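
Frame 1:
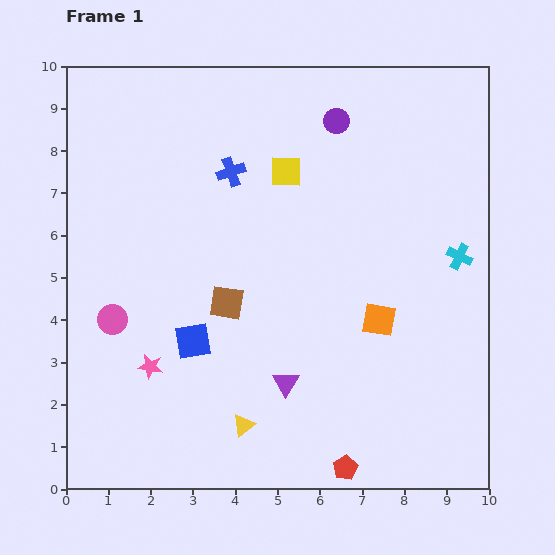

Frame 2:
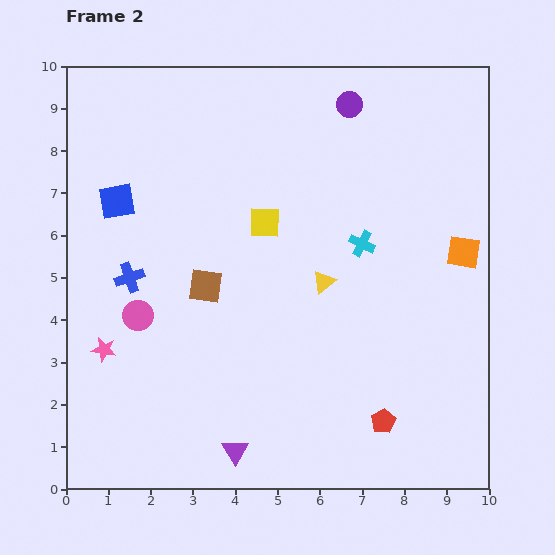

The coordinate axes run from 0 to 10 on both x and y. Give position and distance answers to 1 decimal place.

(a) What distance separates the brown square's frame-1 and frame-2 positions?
0.6

The brown square moved from (3.8, 4.4) to (3.3, 4.8), a distance of √(0.5² + 0.4²) ≈ 0.6.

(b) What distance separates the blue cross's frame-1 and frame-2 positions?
3.5

The blue cross moved from (3.9, 7.5) to (1.5, 5.0), a distance of √(2.4² + 2.5²) ≈ 3.5.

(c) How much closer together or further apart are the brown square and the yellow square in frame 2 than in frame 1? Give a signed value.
-1.3

Distance in frame 1: 3.4. Distance in frame 2: 2.1.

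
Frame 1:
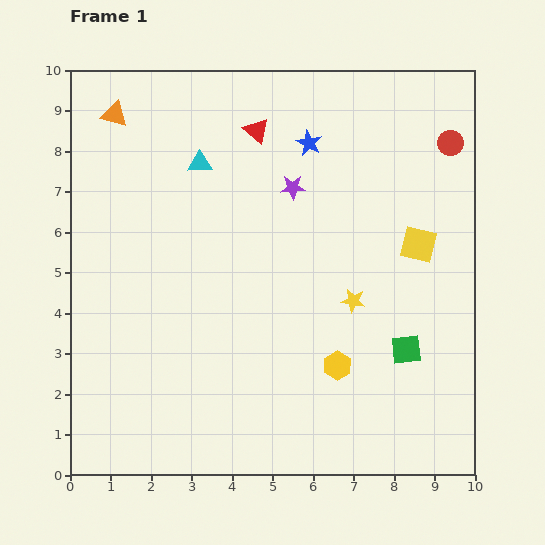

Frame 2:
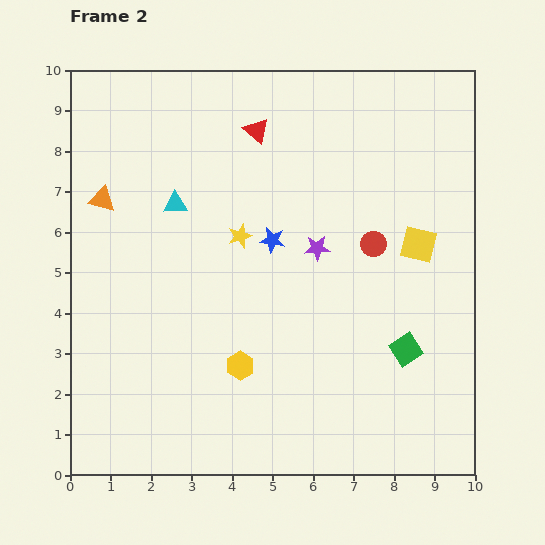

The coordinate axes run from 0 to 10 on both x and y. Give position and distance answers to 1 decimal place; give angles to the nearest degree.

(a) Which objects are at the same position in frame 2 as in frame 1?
the yellow square, the green square, the red triangle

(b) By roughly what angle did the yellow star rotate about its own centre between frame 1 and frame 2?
28° counter-clockwise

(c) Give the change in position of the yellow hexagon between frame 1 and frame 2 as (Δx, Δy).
(-2.4, 0.0)

The yellow hexagon was at (6.6, 2.7) in frame 1 and (4.2, 2.7) in frame 2.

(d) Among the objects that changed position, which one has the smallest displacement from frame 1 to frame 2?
the cyan triangle

(moved 1.2)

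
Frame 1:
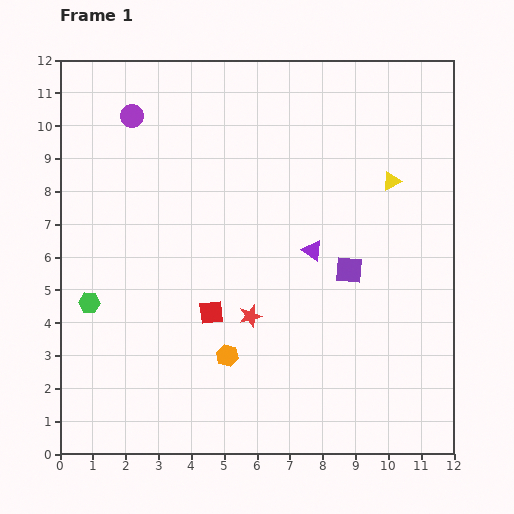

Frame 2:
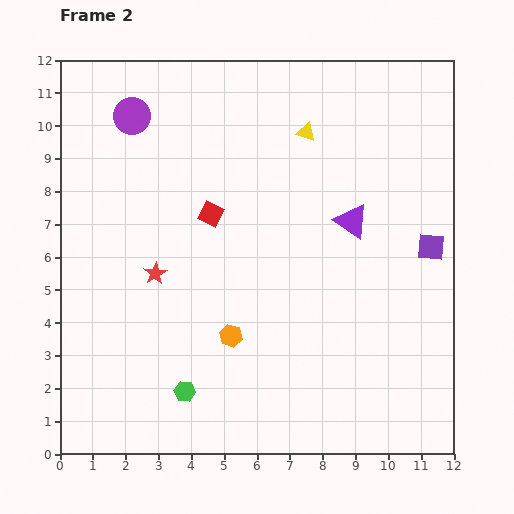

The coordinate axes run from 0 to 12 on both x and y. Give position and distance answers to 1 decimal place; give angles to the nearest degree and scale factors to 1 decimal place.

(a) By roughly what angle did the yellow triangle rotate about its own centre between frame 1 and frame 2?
48° clockwise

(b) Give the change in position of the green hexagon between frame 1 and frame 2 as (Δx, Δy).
(2.9, -2.7)

The green hexagon was at (0.9, 4.6) in frame 1 and (3.8, 1.9) in frame 2.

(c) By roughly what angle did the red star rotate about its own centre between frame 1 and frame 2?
16° counter-clockwise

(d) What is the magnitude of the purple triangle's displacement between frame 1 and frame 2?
1.5

The purple triangle moved from (7.7, 6.2) to (8.9, 7.1), a distance of √(1.2² + 0.9²) ≈ 1.5.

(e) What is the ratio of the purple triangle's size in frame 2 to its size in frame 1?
1.7×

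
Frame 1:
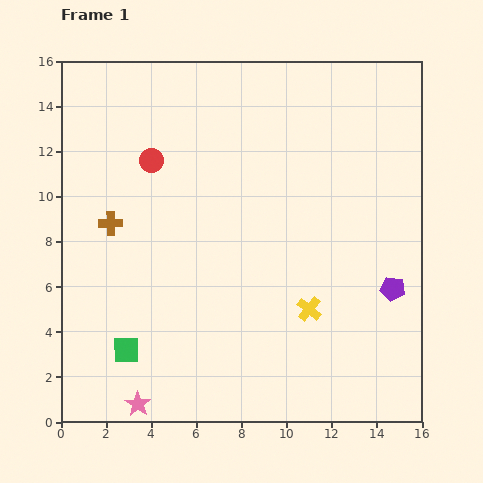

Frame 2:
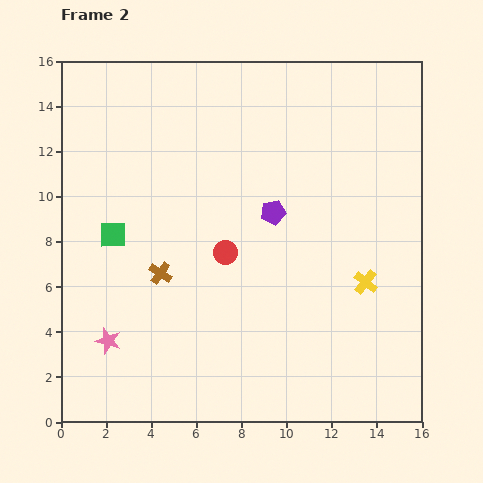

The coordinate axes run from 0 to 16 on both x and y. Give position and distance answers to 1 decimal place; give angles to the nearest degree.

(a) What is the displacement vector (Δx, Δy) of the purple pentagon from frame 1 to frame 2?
(-5.3, 3.4)

The purple pentagon was at (14.7, 5.9) in frame 1 and (9.4, 9.3) in frame 2.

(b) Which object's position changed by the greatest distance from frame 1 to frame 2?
the purple pentagon

(moved 6.3; next 5.3)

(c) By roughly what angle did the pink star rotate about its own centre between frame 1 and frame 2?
18° counter-clockwise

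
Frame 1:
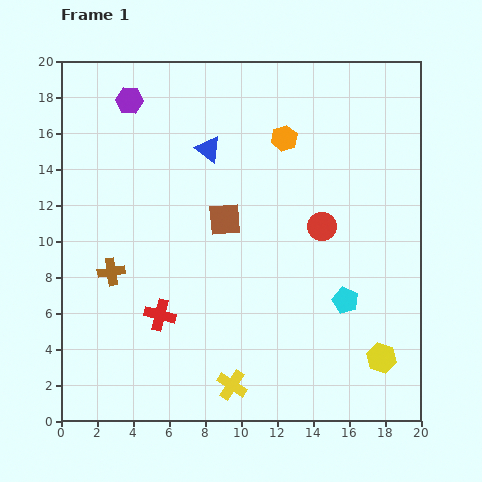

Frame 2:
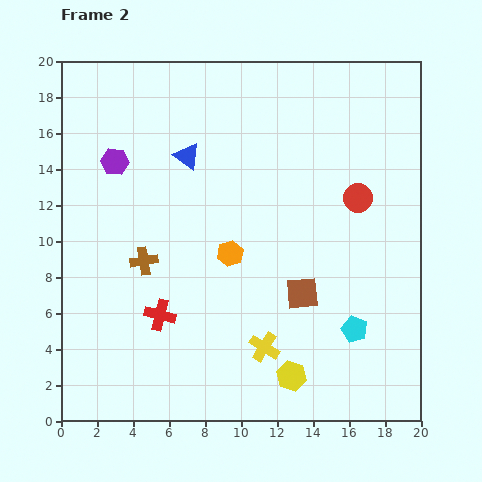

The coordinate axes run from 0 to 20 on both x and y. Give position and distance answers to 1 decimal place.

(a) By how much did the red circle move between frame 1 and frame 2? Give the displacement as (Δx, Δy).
(2.0, 1.6)

The red circle was at (14.5, 10.8) in frame 1 and (16.5, 12.4) in frame 2.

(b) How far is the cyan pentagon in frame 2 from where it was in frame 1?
1.7

The cyan pentagon moved from (15.8, 6.7) to (16.3, 5.1), a distance of √(0.5² + 1.6²) ≈ 1.7.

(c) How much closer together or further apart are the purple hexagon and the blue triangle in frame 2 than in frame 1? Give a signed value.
-1.2

Distance in frame 1: 5.2. Distance in frame 2: 4.0.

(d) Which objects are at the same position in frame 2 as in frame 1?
the red cross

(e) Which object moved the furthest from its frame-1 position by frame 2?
the orange hexagon

(moved 7.1; next 5.9)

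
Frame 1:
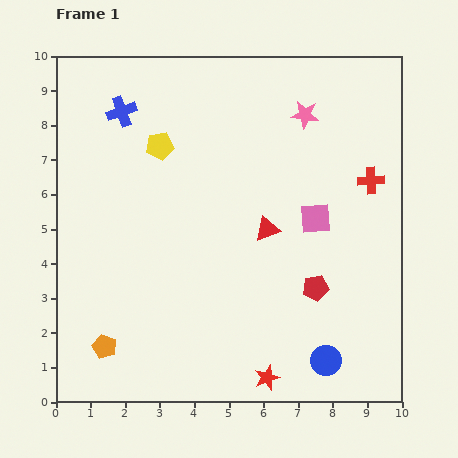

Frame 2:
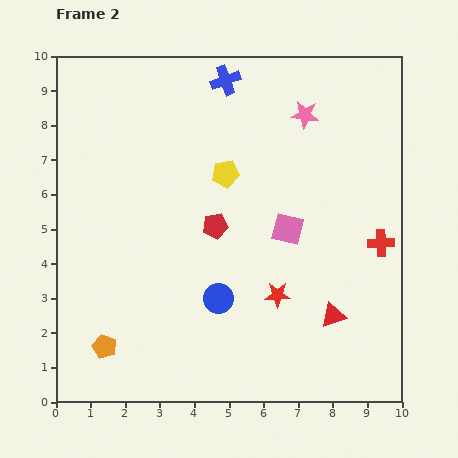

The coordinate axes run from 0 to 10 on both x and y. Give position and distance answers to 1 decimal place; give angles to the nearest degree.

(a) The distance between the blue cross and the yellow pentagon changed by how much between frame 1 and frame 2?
+1.2

Distance in frame 1: 1.5. Distance in frame 2: 2.7.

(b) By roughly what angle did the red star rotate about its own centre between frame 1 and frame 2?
20° clockwise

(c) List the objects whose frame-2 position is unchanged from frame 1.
the orange pentagon, the pink star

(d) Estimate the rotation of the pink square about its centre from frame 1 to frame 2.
19° clockwise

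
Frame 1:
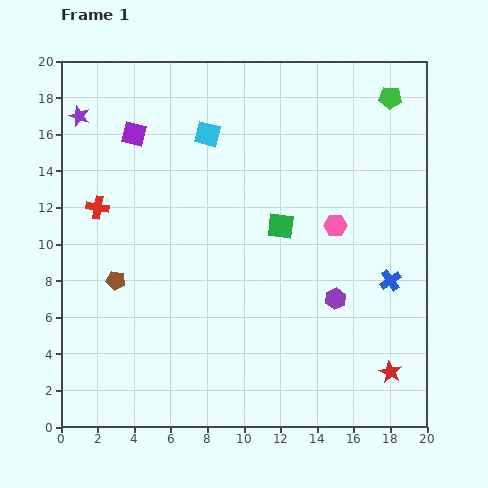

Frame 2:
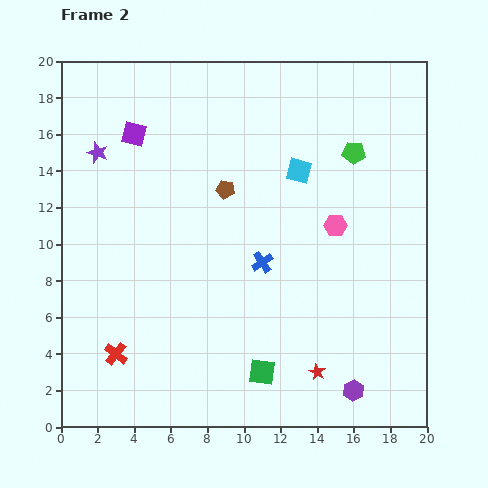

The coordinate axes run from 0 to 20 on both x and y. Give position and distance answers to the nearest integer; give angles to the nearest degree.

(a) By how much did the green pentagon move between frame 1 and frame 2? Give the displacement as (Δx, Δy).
(-2, -3)

The green pentagon was at (18, 18) in frame 1 and (16, 15) in frame 2.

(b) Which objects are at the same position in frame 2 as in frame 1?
the pink hexagon, the purple square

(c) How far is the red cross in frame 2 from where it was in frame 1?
8

The red cross moved from (2, 12) to (3, 4), a distance of √(1² + 8²) ≈ 8.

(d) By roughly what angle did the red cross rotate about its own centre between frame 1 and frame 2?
29° clockwise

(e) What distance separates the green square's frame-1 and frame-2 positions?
8

The green square moved from (12, 11) to (11, 3), a distance of √(1² + 8²) ≈ 8.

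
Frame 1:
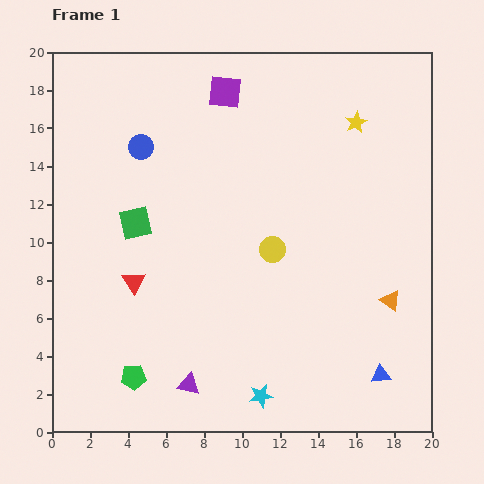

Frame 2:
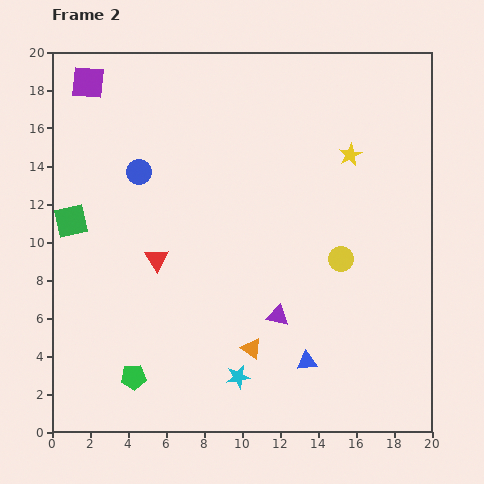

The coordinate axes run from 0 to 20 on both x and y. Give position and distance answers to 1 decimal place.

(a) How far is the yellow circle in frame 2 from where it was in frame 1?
3.6

The yellow circle moved from (11.6, 9.6) to (15.2, 9.1), a distance of √(3.6² + 0.5²) ≈ 3.6.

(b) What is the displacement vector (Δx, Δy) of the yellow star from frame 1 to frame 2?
(-0.3, -1.7)

The yellow star was at (16.0, 16.3) in frame 1 and (15.7, 14.6) in frame 2.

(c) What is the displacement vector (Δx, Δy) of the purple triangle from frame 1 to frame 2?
(4.7, 3.6)

The purple triangle was at (7.2, 2.5) in frame 1 and (11.9, 6.1) in frame 2.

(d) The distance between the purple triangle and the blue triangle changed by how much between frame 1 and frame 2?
-7.3

Distance in frame 1: 10.1. Distance in frame 2: 2.8.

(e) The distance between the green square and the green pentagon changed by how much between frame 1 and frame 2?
+0.7

Distance in frame 1: 8.1. Distance in frame 2: 8.8.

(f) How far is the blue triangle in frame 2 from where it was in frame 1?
4.0

The blue triangle moved from (17.3, 3.0) to (13.4, 3.7), a distance of √(3.9² + 0.7²) ≈ 4.0.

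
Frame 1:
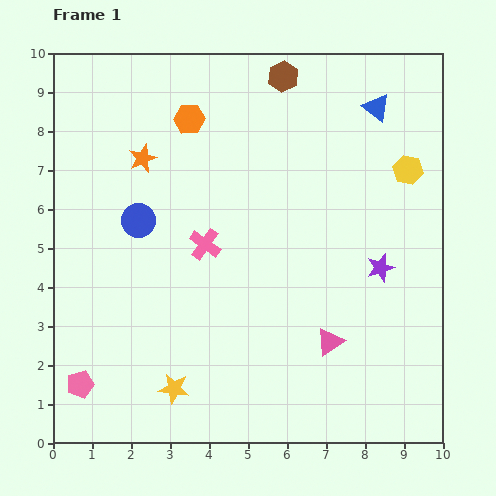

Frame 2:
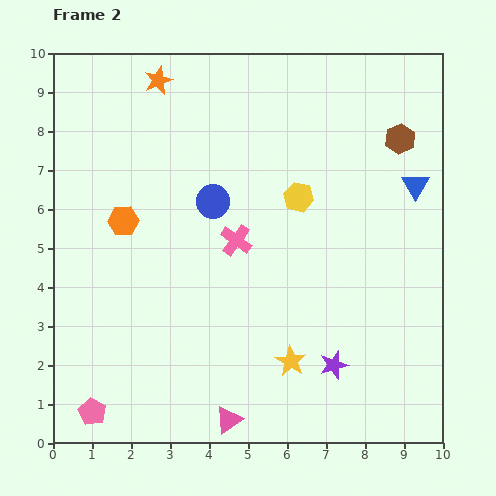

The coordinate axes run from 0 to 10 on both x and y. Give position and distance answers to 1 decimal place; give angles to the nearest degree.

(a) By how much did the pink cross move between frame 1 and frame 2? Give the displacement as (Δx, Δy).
(0.8, 0.1)

The pink cross was at (3.9, 5.1) in frame 1 and (4.7, 5.2) in frame 2.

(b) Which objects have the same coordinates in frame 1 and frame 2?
none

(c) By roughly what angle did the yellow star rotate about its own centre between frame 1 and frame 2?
22° clockwise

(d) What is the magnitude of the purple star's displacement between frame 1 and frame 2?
2.8

The purple star moved from (8.4, 4.5) to (7.2, 2.0), a distance of √(1.2² + 2.5²) ≈ 2.8.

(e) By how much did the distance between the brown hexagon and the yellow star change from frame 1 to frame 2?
-2.1

Distance in frame 1: 8.5. Distance in frame 2: 6.4.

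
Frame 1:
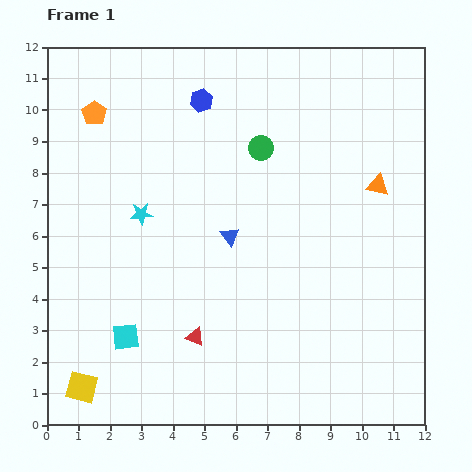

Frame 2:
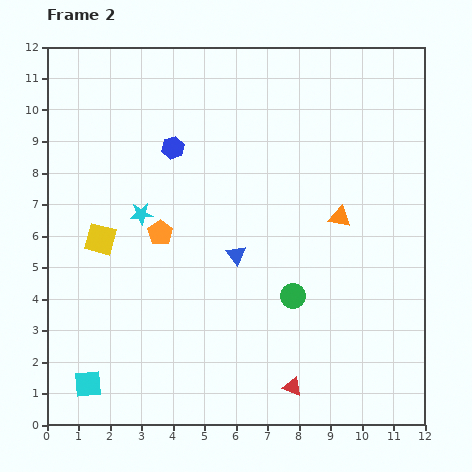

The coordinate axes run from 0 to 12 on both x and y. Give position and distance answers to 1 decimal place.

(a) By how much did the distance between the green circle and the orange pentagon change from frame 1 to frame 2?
-0.7

Distance in frame 1: 5.4. Distance in frame 2: 4.7.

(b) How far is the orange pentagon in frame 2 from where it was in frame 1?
4.3

The orange pentagon moved from (1.5, 9.9) to (3.6, 6.1), a distance of √(2.1² + 3.8²) ≈ 4.3.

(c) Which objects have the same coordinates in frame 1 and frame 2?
the cyan star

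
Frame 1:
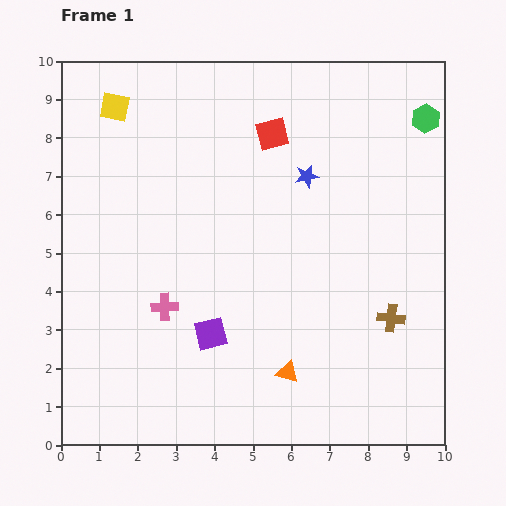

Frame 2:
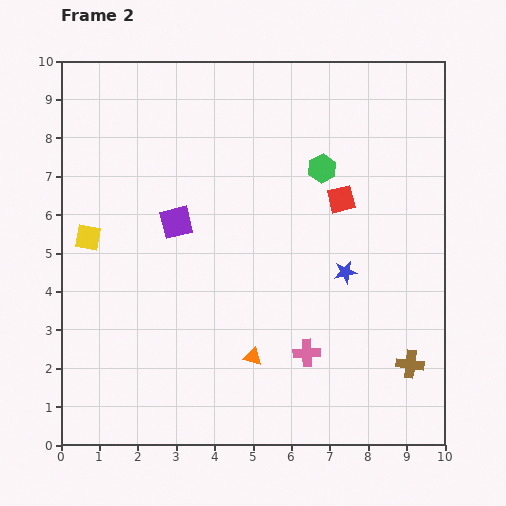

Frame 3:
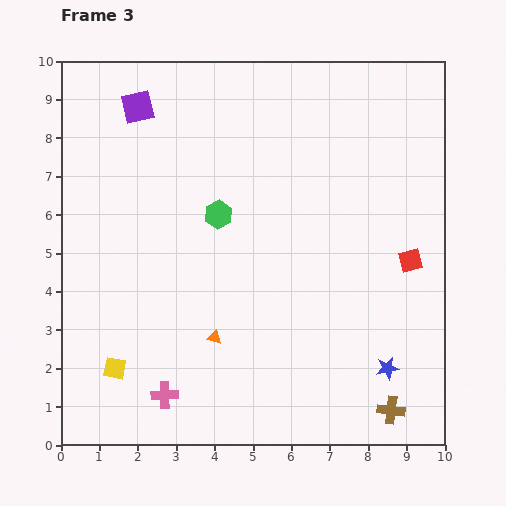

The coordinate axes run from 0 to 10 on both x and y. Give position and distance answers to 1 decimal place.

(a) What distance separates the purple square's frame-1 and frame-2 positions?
3.0

The purple square moved from (3.9, 2.9) to (3.0, 5.8), a distance of √(0.9² + 2.9²) ≈ 3.0.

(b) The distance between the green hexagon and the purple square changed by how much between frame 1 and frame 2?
-3.9

Distance in frame 1: 7.9. Distance in frame 2: 4.0.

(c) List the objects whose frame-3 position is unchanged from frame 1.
none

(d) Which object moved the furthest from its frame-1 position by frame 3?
the yellow square

(moved 6.8; next 6.2)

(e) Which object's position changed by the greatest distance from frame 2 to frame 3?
the pink cross

(moved 3.9; next 3.5)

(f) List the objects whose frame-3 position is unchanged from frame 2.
none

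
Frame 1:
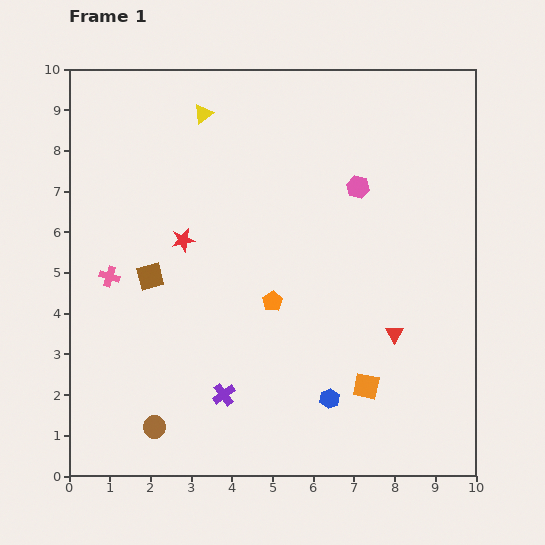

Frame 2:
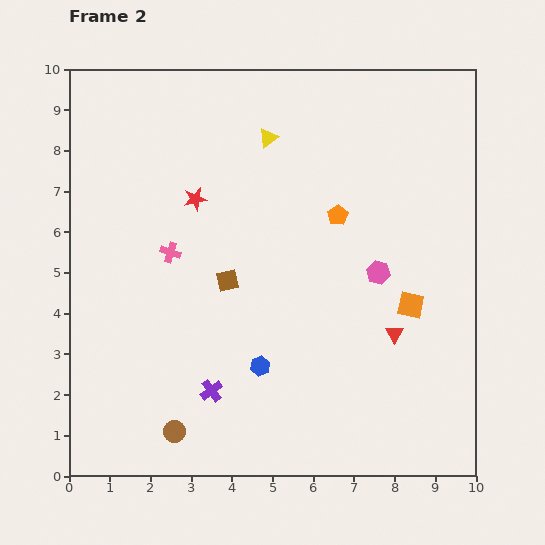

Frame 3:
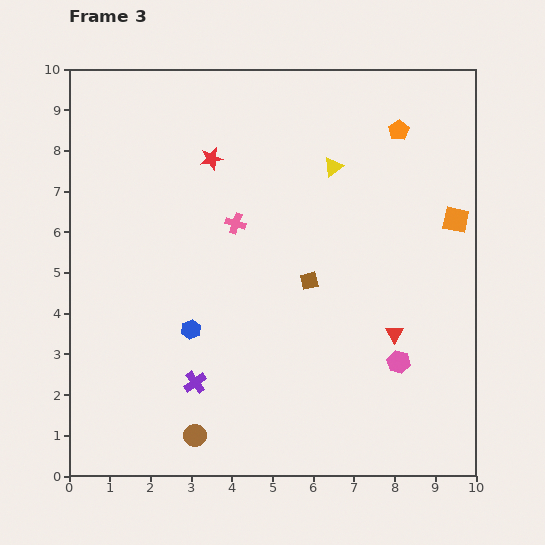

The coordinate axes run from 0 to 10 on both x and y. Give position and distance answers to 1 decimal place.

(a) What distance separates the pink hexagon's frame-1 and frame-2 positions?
2.2

The pink hexagon moved from (7.1, 7.1) to (7.6, 5.0), a distance of √(0.5² + 2.1²) ≈ 2.2.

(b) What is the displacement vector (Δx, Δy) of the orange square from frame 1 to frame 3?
(2.2, 4.1)

The orange square was at (7.3, 2.2) in frame 1 and (9.5, 6.3) in frame 3.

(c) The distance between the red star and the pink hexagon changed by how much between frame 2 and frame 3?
+2.0

Distance in frame 2: 4.8. Distance in frame 3: 6.8.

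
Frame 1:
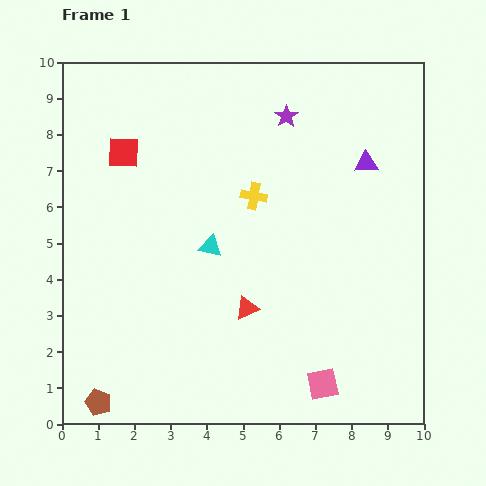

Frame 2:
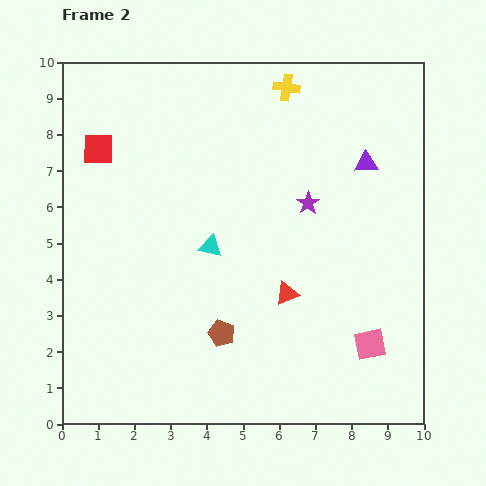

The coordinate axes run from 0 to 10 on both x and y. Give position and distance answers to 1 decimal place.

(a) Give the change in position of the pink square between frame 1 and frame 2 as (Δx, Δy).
(1.3, 1.1)

The pink square was at (7.2, 1.1) in frame 1 and (8.5, 2.2) in frame 2.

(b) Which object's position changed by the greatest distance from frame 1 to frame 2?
the brown pentagon

(moved 3.9; next 3.1)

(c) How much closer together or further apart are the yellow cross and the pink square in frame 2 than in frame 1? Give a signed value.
+2.0

Distance in frame 1: 5.5. Distance in frame 2: 7.5.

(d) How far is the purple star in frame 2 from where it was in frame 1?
2.5

The purple star moved from (6.2, 8.5) to (6.8, 6.1), a distance of √(0.6² + 2.4²) ≈ 2.5.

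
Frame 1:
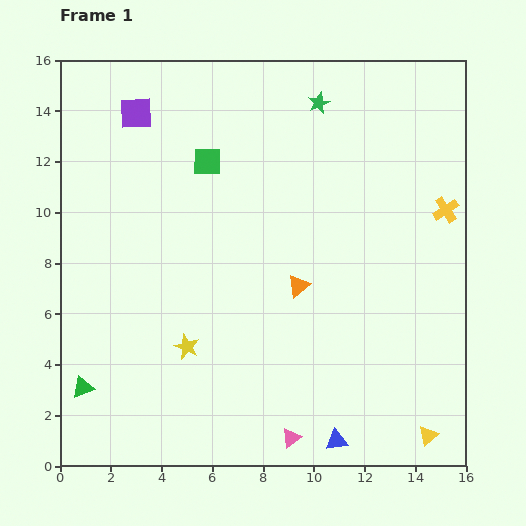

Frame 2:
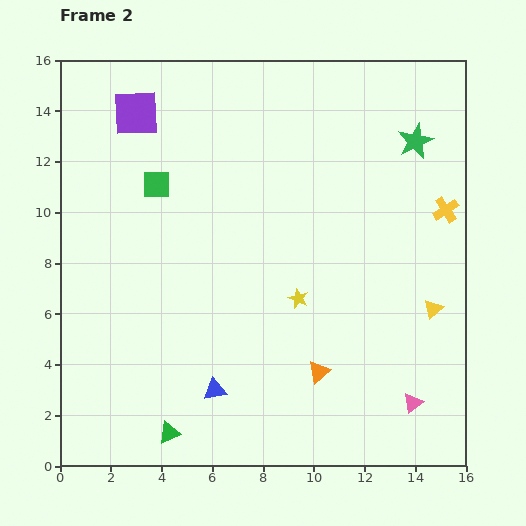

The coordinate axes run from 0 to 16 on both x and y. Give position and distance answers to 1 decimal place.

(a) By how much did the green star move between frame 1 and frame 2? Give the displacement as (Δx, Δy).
(3.8, -1.5)

The green star was at (10.2, 14.3) in frame 1 and (14.0, 12.8) in frame 2.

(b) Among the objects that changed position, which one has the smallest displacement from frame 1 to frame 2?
the green square

(moved 2.2)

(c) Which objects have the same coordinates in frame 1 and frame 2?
the purple square, the yellow cross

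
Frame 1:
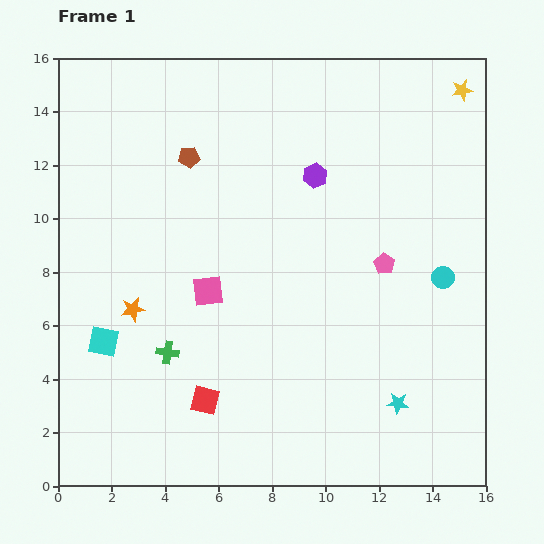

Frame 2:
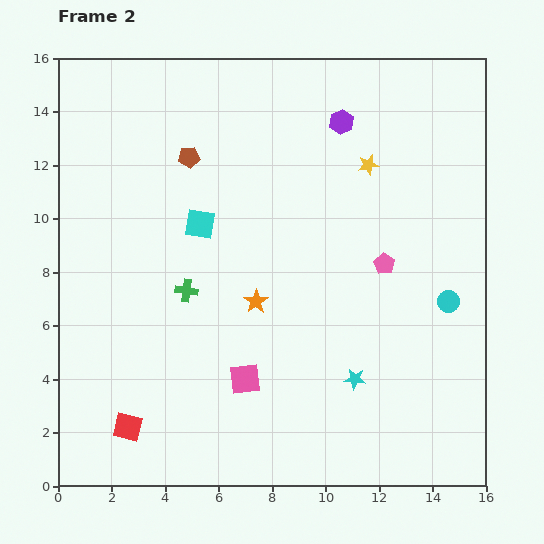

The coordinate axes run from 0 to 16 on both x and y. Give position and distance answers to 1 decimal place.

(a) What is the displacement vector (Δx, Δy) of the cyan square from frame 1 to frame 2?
(3.6, 4.4)

The cyan square was at (1.7, 5.4) in frame 1 and (5.3, 9.8) in frame 2.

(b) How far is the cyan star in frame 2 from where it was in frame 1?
1.8

The cyan star moved from (12.7, 3.1) to (11.1, 4.0), a distance of √(1.6² + 0.9²) ≈ 1.8.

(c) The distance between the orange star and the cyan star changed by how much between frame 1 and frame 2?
-5.8

Distance in frame 1: 10.5. Distance in frame 2: 4.7.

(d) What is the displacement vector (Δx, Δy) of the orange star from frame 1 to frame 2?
(4.6, 0.3)

The orange star was at (2.8, 6.6) in frame 1 and (7.4, 6.9) in frame 2.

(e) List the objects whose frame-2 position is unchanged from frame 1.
the pink pentagon, the brown pentagon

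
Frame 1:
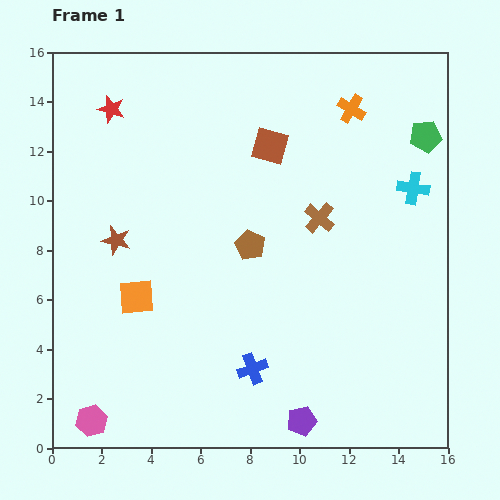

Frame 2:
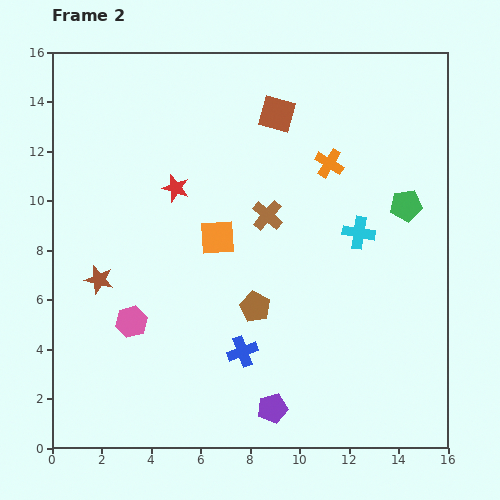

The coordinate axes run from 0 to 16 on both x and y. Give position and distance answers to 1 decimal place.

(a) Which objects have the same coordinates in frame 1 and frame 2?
none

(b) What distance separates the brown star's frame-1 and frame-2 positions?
1.7

The brown star moved from (2.6, 8.4) to (1.9, 6.8), a distance of √(0.7² + 1.6²) ≈ 1.7.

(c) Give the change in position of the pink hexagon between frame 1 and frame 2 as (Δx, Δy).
(1.6, 4.0)

The pink hexagon was at (1.6, 1.1) in frame 1 and (3.2, 5.1) in frame 2.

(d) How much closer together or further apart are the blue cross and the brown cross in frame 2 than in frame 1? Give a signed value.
-1.1

Distance in frame 1: 6.7. Distance in frame 2: 5.6.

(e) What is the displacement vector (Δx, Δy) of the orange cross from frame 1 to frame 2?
(-0.9, -2.2)

The orange cross was at (12.1, 13.7) in frame 1 and (11.2, 11.5) in frame 2.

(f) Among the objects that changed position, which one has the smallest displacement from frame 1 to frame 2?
the blue cross

(moved 0.8)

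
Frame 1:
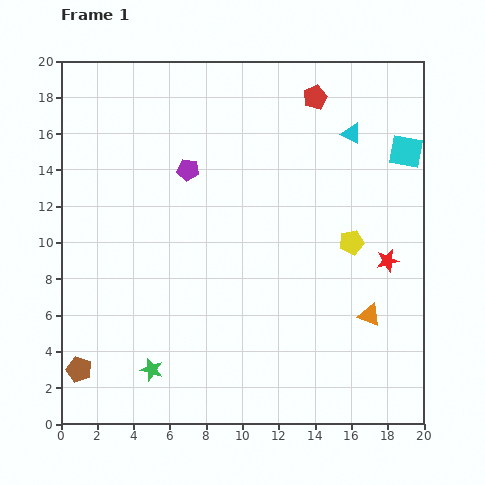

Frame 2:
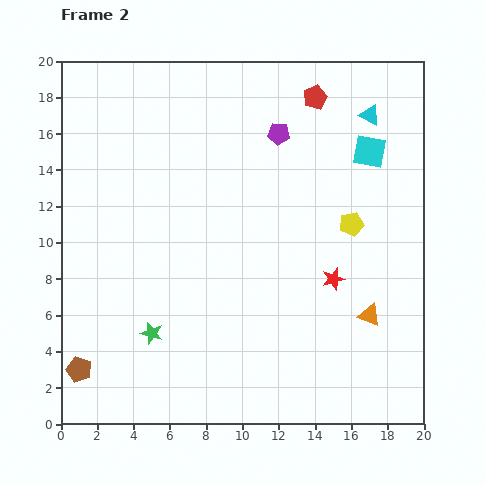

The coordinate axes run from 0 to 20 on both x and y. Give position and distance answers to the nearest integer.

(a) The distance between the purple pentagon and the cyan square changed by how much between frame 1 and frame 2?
-7

Distance in frame 1: 12. Distance in frame 2: 5.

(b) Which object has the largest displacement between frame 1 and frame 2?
the purple pentagon

(moved 5; next 3)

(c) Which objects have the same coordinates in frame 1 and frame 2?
the brown pentagon, the orange triangle, the red pentagon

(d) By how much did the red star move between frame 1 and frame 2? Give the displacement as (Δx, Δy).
(-3, -1)

The red star was at (18, 9) in frame 1 and (15, 8) in frame 2.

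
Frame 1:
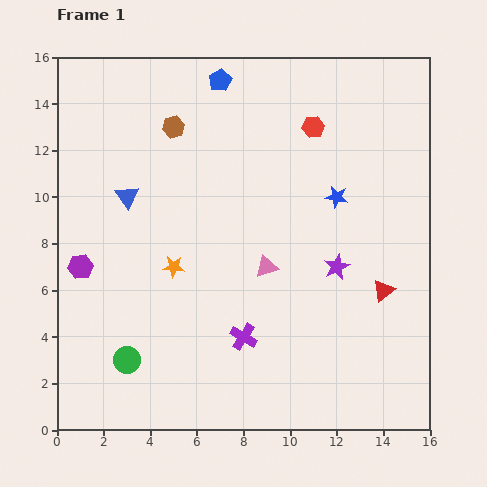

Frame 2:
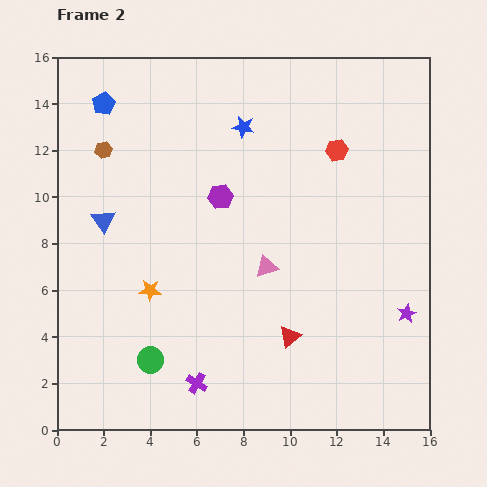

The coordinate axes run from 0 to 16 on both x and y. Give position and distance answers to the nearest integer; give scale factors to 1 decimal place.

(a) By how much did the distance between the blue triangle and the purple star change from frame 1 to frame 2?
+5

Distance in frame 1: 9. Distance in frame 2: 14.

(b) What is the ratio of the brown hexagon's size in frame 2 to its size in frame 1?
0.8×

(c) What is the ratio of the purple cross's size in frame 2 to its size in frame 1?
0.8×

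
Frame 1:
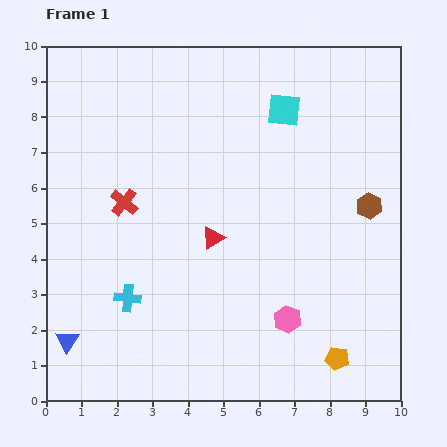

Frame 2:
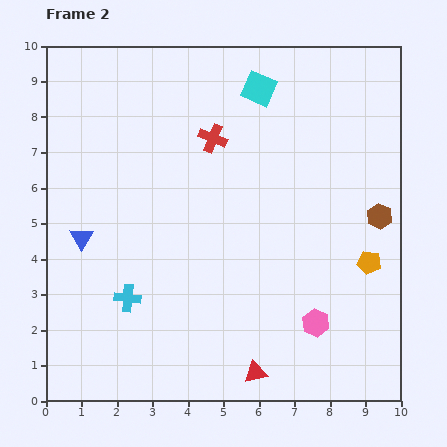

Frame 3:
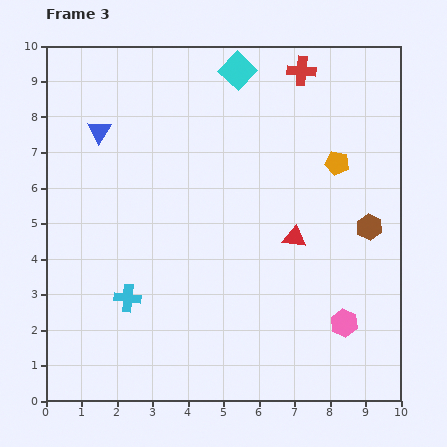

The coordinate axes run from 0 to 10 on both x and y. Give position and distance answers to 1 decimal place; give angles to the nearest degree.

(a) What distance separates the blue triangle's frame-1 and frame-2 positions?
2.9

The blue triangle moved from (0.6, 1.7) to (1.0, 4.6), a distance of √(0.4² + 2.9²) ≈ 2.9.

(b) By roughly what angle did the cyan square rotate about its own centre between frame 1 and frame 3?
38° clockwise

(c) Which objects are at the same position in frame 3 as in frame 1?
the cyan cross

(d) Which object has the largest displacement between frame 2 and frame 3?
the red triangle

(moved 4.0; next 3.1)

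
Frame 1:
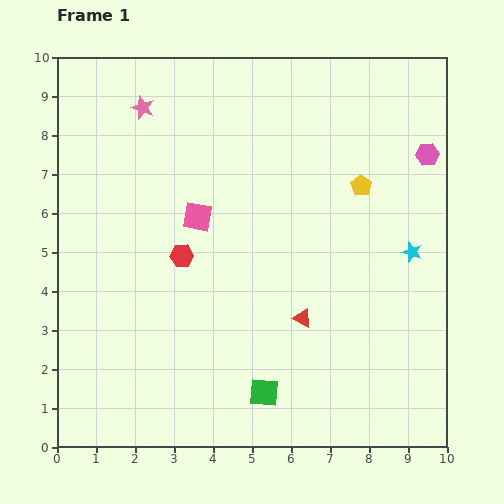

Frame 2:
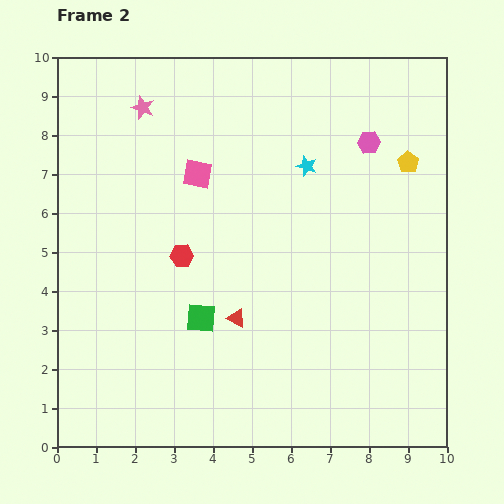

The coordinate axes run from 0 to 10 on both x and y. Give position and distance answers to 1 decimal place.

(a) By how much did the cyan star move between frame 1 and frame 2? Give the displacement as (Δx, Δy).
(-2.7, 2.2)

The cyan star was at (9.1, 5.0) in frame 1 and (6.4, 7.2) in frame 2.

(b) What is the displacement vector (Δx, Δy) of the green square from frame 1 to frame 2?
(-1.6, 1.9)

The green square was at (5.3, 1.4) in frame 1 and (3.7, 3.3) in frame 2.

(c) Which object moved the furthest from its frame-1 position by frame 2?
the cyan star

(moved 3.5; next 2.5)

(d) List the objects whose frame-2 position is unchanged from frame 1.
the pink star, the red hexagon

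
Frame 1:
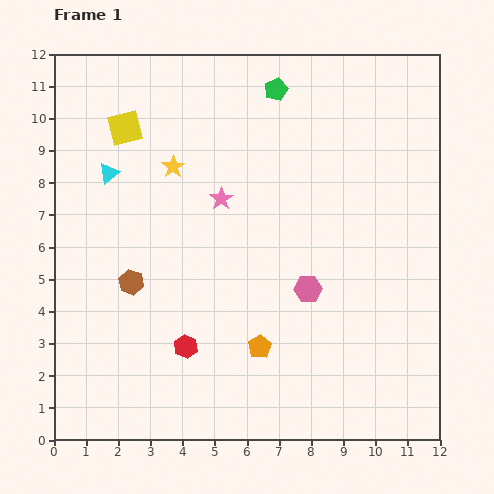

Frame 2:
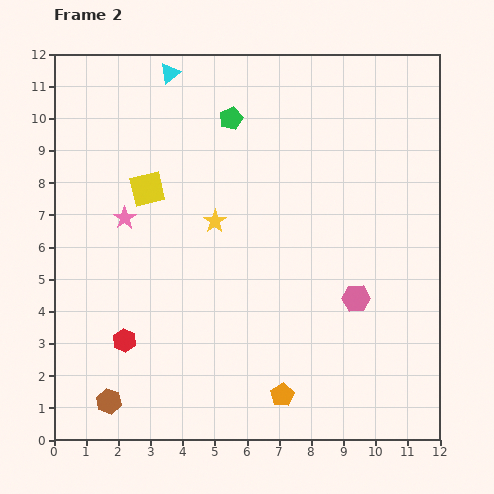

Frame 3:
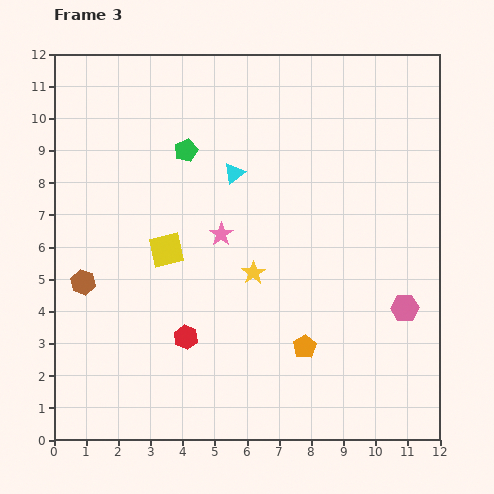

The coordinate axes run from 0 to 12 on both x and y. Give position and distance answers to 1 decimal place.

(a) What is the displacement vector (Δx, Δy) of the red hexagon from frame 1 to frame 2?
(-1.9, 0.2)

The red hexagon was at (4.1, 2.9) in frame 1 and (2.2, 3.1) in frame 2.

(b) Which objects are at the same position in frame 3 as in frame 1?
none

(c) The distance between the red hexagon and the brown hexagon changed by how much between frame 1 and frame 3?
+1.0

Distance in frame 1: 2.6. Distance in frame 3: 3.6.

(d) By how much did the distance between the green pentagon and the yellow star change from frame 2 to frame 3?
+1.1

Distance in frame 2: 3.2. Distance in frame 3: 4.3.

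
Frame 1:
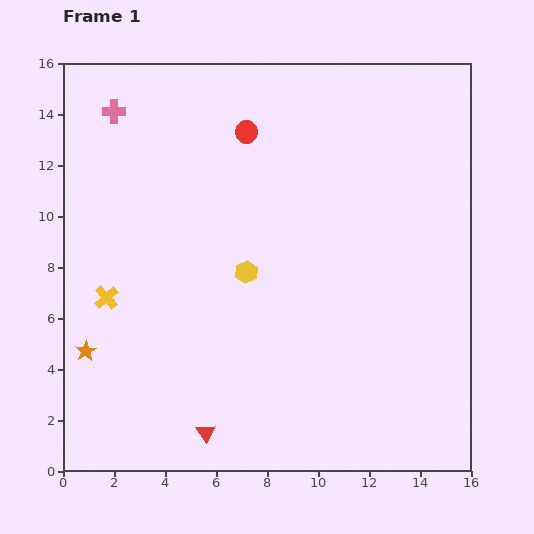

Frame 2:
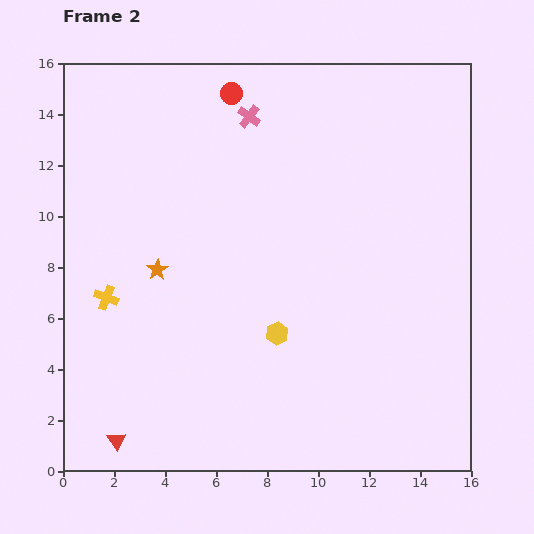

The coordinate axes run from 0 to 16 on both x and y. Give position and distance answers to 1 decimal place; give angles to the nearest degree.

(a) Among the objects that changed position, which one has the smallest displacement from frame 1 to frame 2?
the red circle

(moved 1.6)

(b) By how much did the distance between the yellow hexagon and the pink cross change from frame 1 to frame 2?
+0.4

Distance in frame 1: 8.2. Distance in frame 2: 8.6.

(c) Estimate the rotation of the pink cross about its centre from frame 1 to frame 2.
37° clockwise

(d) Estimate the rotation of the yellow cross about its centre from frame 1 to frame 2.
28° counter-clockwise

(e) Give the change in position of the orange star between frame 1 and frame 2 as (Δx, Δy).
(2.8, 3.2)

The orange star was at (0.9, 4.7) in frame 1 and (3.7, 7.9) in frame 2.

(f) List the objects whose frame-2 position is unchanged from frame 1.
the yellow cross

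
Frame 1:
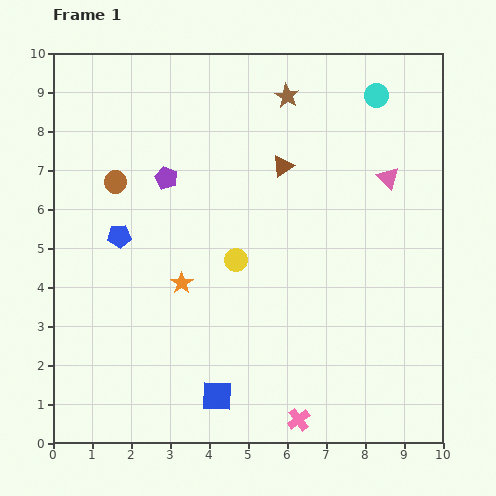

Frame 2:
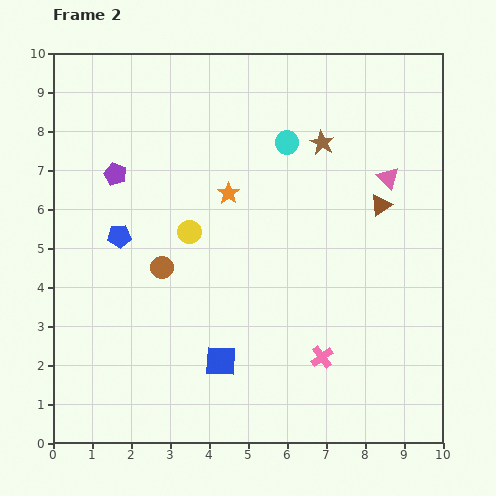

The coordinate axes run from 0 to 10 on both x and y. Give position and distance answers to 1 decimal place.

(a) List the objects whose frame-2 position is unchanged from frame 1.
the pink triangle, the blue pentagon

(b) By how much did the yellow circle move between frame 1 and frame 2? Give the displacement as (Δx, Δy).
(-1.2, 0.7)

The yellow circle was at (4.7, 4.7) in frame 1 and (3.5, 5.4) in frame 2.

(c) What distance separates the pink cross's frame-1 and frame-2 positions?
1.7

The pink cross moved from (6.3, 0.6) to (6.9, 2.2), a distance of √(0.6² + 1.6²) ≈ 1.7.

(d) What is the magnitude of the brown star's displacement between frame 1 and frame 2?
1.5

The brown star moved from (6.0, 8.9) to (6.9, 7.7), a distance of √(0.9² + 1.2²) ≈ 1.5.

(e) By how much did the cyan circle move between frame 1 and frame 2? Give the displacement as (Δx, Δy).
(-2.3, -1.2)

The cyan circle was at (8.3, 8.9) in frame 1 and (6.0, 7.7) in frame 2.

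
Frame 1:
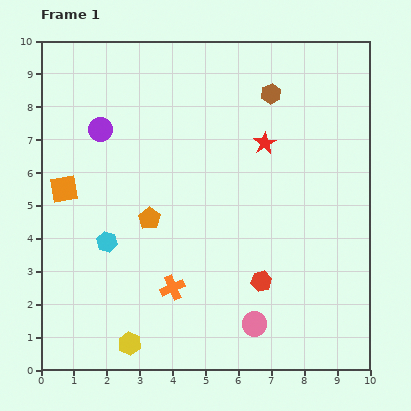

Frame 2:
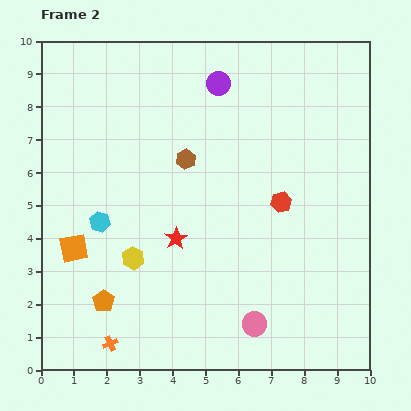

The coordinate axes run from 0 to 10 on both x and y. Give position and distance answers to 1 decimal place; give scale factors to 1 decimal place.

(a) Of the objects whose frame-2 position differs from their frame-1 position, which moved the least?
the cyan hexagon

(moved 0.6)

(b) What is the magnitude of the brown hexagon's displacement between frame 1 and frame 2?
3.3

The brown hexagon moved from (7.0, 8.4) to (4.4, 6.4), a distance of √(2.6² + 2.0²) ≈ 3.3.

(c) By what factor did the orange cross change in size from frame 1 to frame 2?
0.6×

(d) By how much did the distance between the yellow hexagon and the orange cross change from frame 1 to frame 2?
+0.6

Distance in frame 1: 2.1. Distance in frame 2: 2.7.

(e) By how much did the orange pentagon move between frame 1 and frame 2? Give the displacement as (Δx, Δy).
(-1.4, -2.5)

The orange pentagon was at (3.3, 4.6) in frame 1 and (1.9, 2.1) in frame 2.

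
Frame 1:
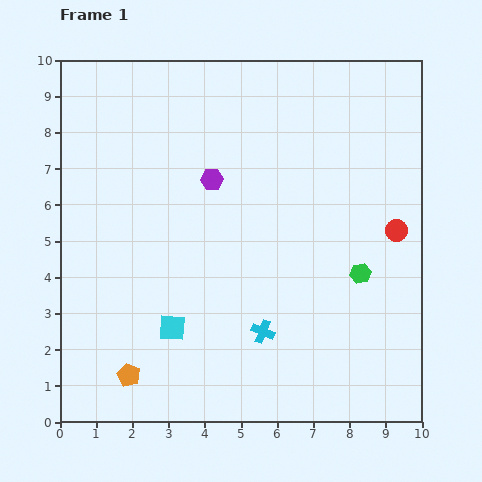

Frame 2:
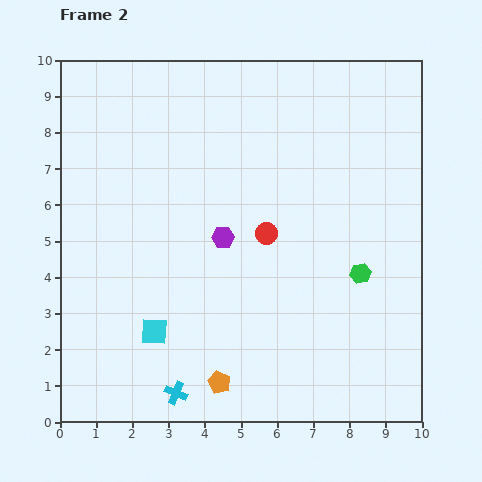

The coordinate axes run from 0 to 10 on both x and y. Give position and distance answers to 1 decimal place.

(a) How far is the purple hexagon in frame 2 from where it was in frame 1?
1.6

The purple hexagon moved from (4.2, 6.7) to (4.5, 5.1), a distance of √(0.3² + 1.6²) ≈ 1.6.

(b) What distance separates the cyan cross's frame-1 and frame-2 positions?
2.9

The cyan cross moved from (5.6, 2.5) to (3.2, 0.8), a distance of √(2.4² + 1.7²) ≈ 2.9.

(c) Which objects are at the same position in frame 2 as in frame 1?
the green hexagon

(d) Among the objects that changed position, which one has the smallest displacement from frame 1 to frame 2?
the cyan square

(moved 0.5)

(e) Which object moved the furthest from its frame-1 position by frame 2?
the red circle

(moved 3.6; next 2.9)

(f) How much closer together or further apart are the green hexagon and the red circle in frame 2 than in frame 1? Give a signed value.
+1.2

Distance in frame 1: 1.6. Distance in frame 2: 2.8.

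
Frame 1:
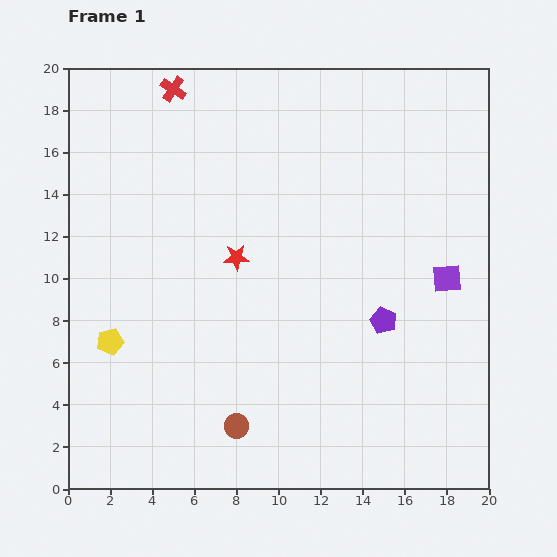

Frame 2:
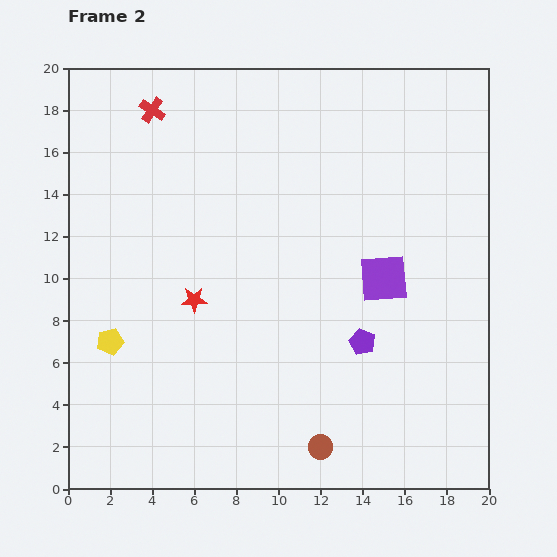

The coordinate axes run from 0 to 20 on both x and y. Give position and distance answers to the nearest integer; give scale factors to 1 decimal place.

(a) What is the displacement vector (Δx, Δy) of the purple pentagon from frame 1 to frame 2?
(-1, -1)

The purple pentagon was at (15, 8) in frame 1 and (14, 7) in frame 2.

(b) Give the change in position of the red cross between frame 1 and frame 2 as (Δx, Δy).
(-1, -1)

The red cross was at (5, 19) in frame 1 and (4, 18) in frame 2.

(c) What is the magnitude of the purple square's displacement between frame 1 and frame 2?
3

The purple square moved from (18, 10) to (15, 10), a distance of √(3² + 0²) ≈ 3.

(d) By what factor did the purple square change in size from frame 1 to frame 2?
1.7×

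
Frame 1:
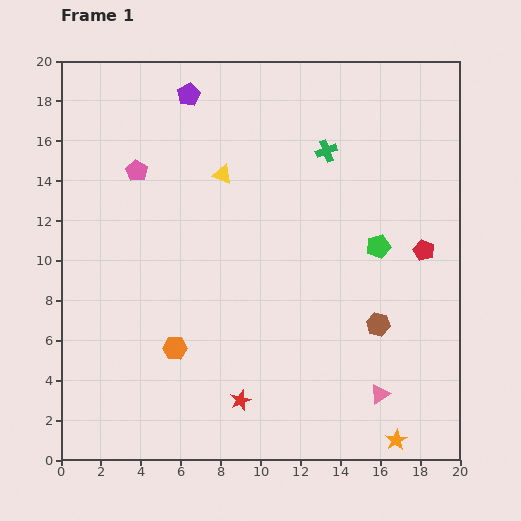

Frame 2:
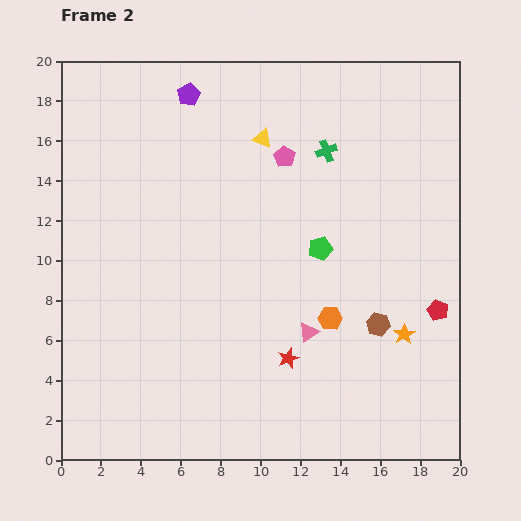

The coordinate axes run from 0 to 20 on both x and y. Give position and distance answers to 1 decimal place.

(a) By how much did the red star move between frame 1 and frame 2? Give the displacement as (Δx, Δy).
(2.4, 2.1)

The red star was at (9.0, 3.0) in frame 1 and (11.4, 5.1) in frame 2.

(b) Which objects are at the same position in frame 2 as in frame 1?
the brown hexagon, the purple pentagon, the green cross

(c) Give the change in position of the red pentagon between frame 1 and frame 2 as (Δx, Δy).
(0.7, -3.0)

The red pentagon was at (18.2, 10.5) in frame 1 and (18.9, 7.5) in frame 2.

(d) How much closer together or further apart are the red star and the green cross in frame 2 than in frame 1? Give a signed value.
-2.6

Distance in frame 1: 13.2. Distance in frame 2: 10.6.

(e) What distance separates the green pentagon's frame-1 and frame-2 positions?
2.9

The green pentagon moved from (15.9, 10.7) to (13.0, 10.6), a distance of √(2.9² + 0.1²) ≈ 2.9.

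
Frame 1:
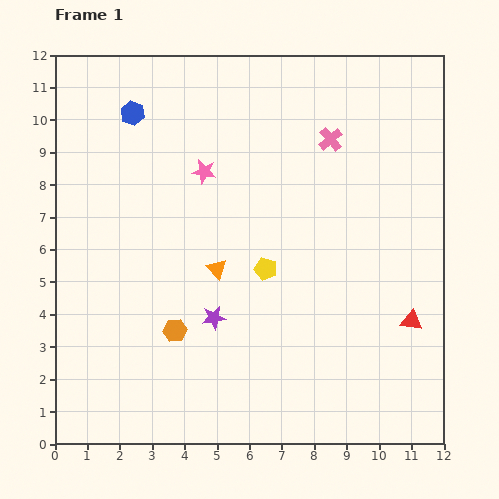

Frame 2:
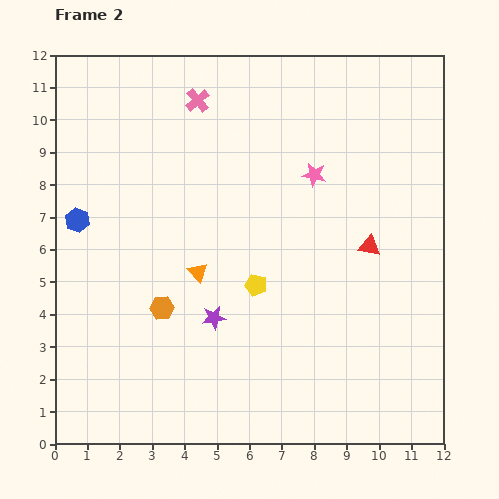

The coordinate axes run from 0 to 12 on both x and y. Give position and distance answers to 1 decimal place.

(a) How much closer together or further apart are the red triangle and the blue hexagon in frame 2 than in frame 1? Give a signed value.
-1.7

Distance in frame 1: 10.7. Distance in frame 2: 9.0.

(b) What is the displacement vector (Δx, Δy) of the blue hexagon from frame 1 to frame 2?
(-1.7, -3.3)

The blue hexagon was at (2.4, 10.2) in frame 1 and (0.7, 6.9) in frame 2.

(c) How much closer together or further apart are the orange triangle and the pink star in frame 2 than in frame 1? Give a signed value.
+1.7

Distance in frame 1: 3.0. Distance in frame 2: 4.7.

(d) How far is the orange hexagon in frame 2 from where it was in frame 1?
0.8

The orange hexagon moved from (3.7, 3.5) to (3.3, 4.2), a distance of √(0.4² + 0.7²) ≈ 0.8.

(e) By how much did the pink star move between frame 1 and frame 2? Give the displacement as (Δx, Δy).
(3.4, -0.1)

The pink star was at (4.6, 8.4) in frame 1 and (8.0, 8.3) in frame 2.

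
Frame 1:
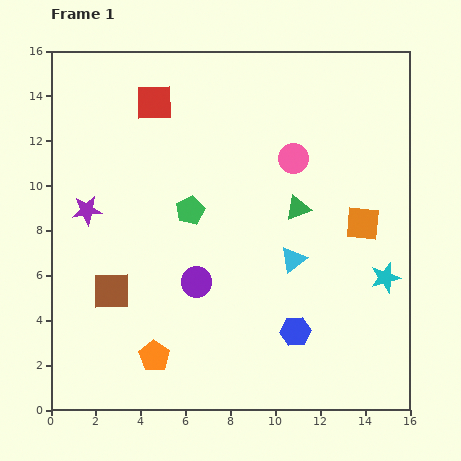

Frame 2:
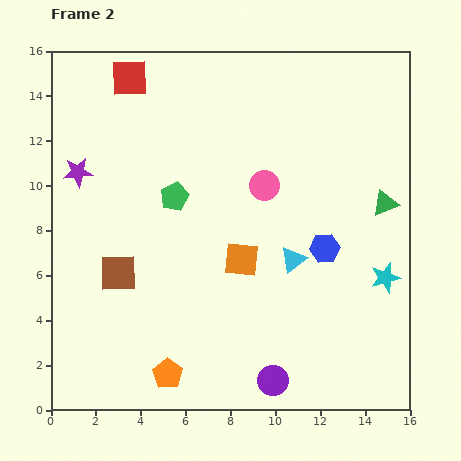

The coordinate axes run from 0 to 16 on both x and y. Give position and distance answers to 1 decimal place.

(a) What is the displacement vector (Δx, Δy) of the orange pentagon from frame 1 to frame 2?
(0.6, -0.8)

The orange pentagon was at (4.6, 2.4) in frame 1 and (5.2, 1.6) in frame 2.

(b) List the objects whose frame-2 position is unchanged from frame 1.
the cyan triangle, the cyan star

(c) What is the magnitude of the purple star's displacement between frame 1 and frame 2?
1.7

The purple star moved from (1.6, 8.9) to (1.2, 10.6), a distance of √(0.4² + 1.7²) ≈ 1.7.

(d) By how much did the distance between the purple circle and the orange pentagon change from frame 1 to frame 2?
+0.9

Distance in frame 1: 3.8. Distance in frame 2: 4.7.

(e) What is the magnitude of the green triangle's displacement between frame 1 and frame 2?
3.9

The green triangle moved from (11.0, 9.0) to (14.9, 9.2), a distance of √(3.9² + 0.2²) ≈ 3.9.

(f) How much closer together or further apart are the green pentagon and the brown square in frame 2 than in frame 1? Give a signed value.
-0.8

Distance in frame 1: 5.0. Distance in frame 2: 4.2.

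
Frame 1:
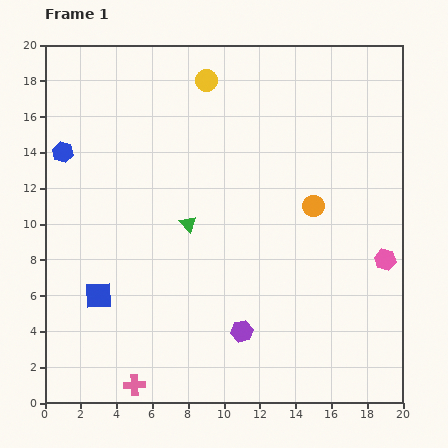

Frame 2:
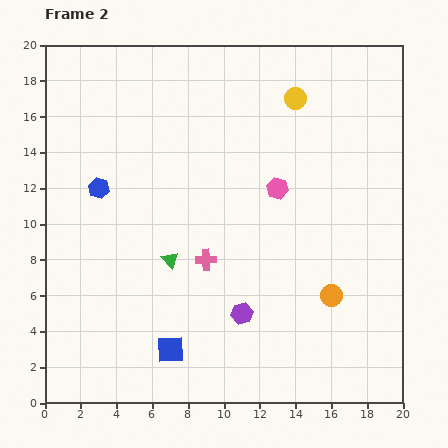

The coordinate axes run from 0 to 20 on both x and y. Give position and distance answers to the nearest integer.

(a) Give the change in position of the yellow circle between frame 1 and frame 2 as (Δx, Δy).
(5, -1)

The yellow circle was at (9, 18) in frame 1 and (14, 17) in frame 2.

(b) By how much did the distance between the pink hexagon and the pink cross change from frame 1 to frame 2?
-10

Distance in frame 1: 16. Distance in frame 2: 6.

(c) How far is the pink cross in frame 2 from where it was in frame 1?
8

The pink cross moved from (5, 1) to (9, 8), a distance of √(4² + 7²) ≈ 8.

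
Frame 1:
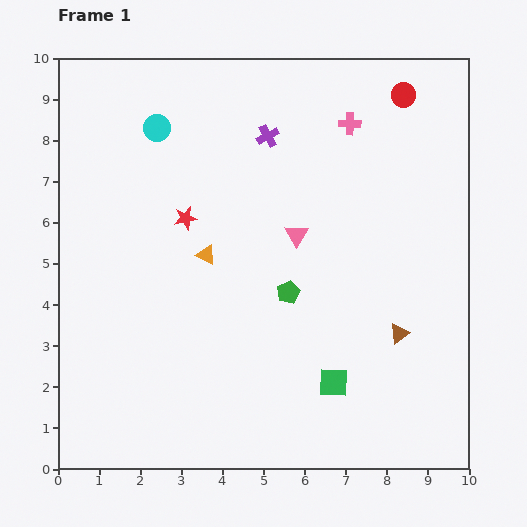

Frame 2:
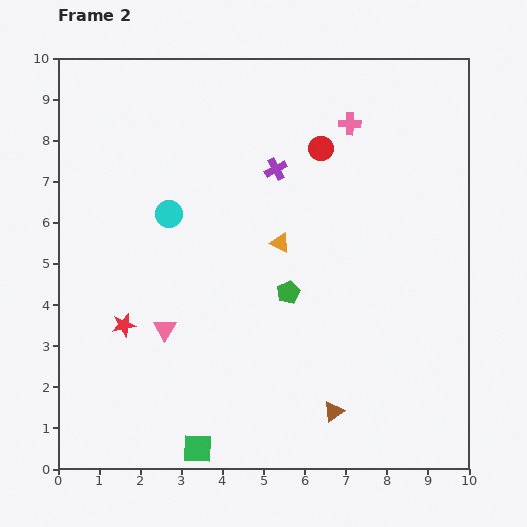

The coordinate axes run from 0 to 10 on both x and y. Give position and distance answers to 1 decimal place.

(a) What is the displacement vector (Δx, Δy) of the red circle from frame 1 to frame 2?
(-2.0, -1.3)

The red circle was at (8.4, 9.1) in frame 1 and (6.4, 7.8) in frame 2.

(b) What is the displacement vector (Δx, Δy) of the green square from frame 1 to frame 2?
(-3.3, -1.6)

The green square was at (6.7, 2.1) in frame 1 and (3.4, 0.5) in frame 2.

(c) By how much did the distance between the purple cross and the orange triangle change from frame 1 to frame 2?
-1.5

Distance in frame 1: 3.3. Distance in frame 2: 1.8.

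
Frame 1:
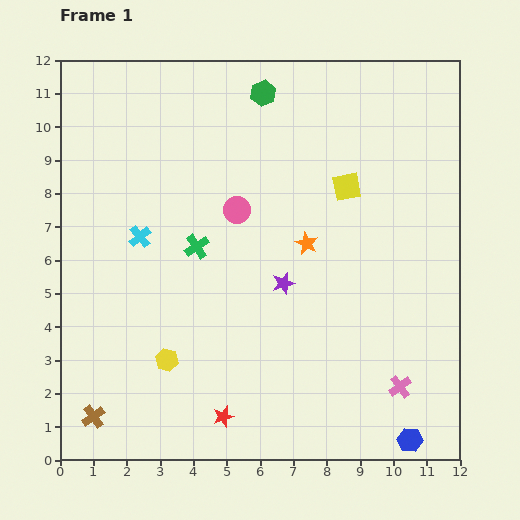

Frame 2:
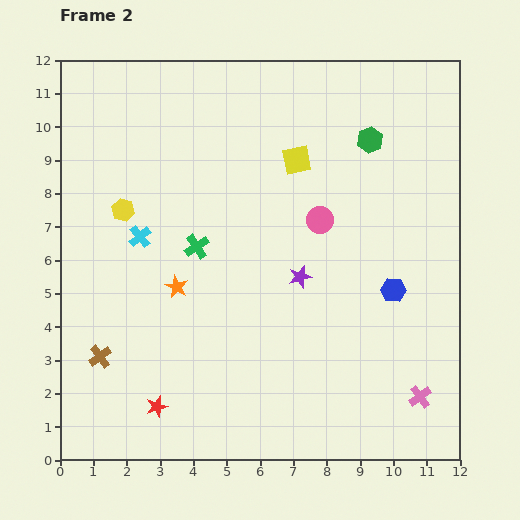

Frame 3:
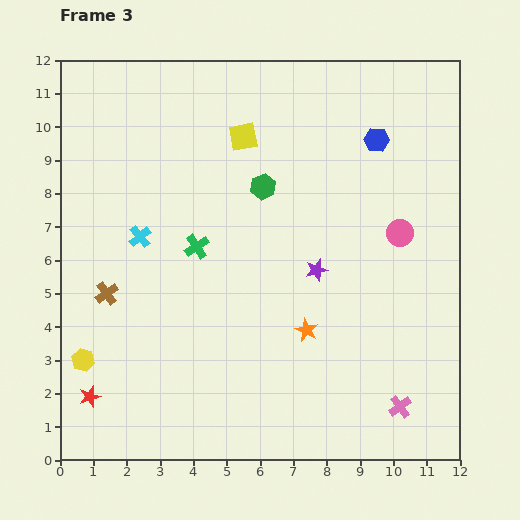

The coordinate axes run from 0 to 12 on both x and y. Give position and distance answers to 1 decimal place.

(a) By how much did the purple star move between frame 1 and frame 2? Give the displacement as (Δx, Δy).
(0.5, 0.2)

The purple star was at (6.7, 5.3) in frame 1 and (7.2, 5.5) in frame 2.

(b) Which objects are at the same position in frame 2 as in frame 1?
the cyan cross, the green cross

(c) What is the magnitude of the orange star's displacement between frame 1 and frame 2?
4.1

The orange star moved from (7.4, 6.5) to (3.5, 5.2), a distance of √(3.9² + 1.3²) ≈ 4.1.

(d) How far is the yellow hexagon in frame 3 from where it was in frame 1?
2.5

The yellow hexagon moved from (3.2, 3.0) to (0.7, 3.0), a distance of √(2.5² + 0.0²) ≈ 2.5.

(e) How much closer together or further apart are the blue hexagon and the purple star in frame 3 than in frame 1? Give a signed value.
-1.7

Distance in frame 1: 6.0. Distance in frame 3: 4.3.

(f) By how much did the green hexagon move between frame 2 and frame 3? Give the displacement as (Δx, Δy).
(-3.2, -1.4)

The green hexagon was at (9.3, 9.6) in frame 2 and (6.1, 8.2) in frame 3.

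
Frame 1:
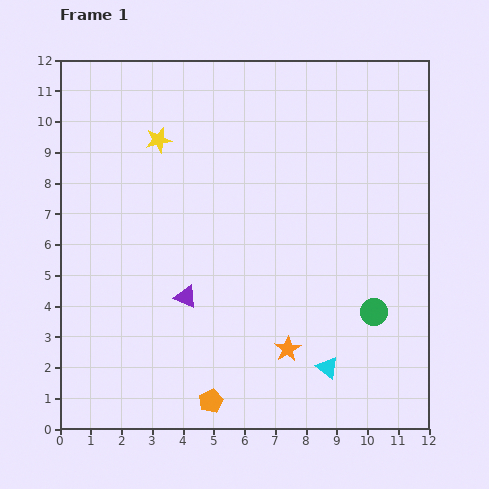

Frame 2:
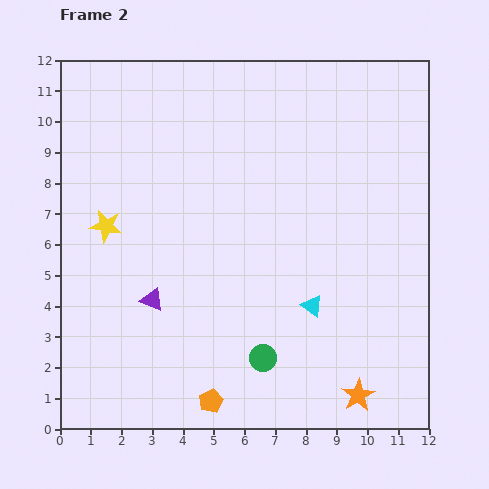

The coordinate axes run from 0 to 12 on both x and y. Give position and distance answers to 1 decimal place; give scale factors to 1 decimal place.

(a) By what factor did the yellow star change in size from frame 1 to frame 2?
1.3×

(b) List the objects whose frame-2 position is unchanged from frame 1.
the orange pentagon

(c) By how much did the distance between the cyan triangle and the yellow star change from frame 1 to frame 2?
-2.0

Distance in frame 1: 9.2. Distance in frame 2: 7.2.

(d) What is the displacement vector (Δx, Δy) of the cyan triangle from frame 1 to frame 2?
(-0.5, 2.0)

The cyan triangle was at (8.7, 2.0) in frame 1 and (8.2, 4.0) in frame 2.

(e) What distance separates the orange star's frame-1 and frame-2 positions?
2.7

The orange star moved from (7.4, 2.6) to (9.7, 1.1), a distance of √(2.3² + 1.5²) ≈ 2.7.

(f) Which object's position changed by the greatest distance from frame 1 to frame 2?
the green circle

(moved 3.9; next 3.3)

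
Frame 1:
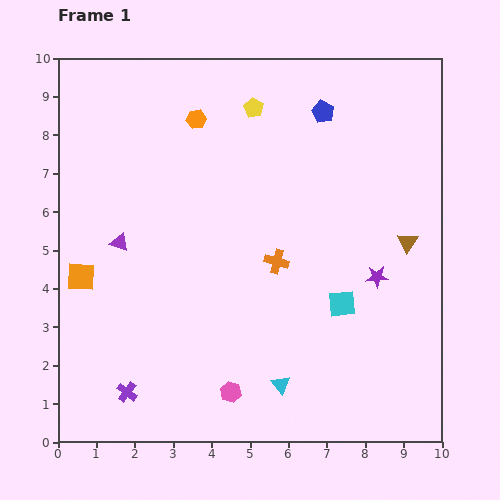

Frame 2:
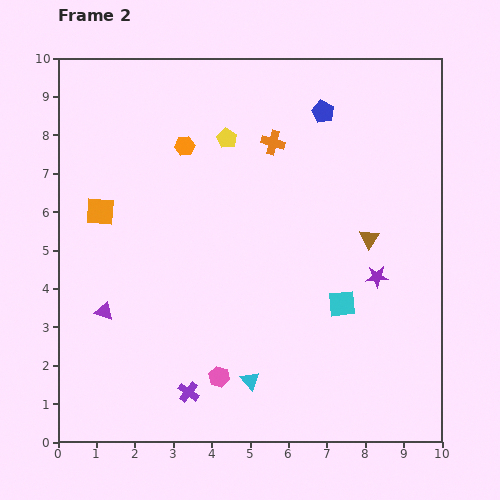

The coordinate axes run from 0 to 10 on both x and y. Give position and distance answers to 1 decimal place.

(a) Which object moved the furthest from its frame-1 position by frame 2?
the orange cross

(moved 3.1; next 1.8)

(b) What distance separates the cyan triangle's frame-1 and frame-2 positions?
0.8

The cyan triangle moved from (5.8, 1.5) to (5.0, 1.6), a distance of √(0.8² + 0.1²) ≈ 0.8.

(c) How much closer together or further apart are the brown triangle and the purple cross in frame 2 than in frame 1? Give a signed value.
-2.1

Distance in frame 1: 8.3. Distance in frame 2: 6.2.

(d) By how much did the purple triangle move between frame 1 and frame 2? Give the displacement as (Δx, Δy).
(-0.4, -1.8)

The purple triangle was at (1.6, 5.2) in frame 1 and (1.2, 3.4) in frame 2.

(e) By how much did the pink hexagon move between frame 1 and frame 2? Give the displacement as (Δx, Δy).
(-0.3, 0.4)

The pink hexagon was at (4.5, 1.3) in frame 1 and (4.2, 1.7) in frame 2.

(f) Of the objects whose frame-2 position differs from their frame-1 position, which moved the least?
the pink hexagon

(moved 0.5)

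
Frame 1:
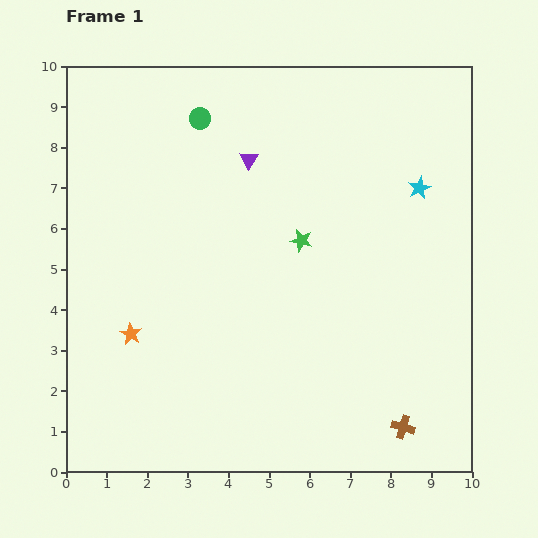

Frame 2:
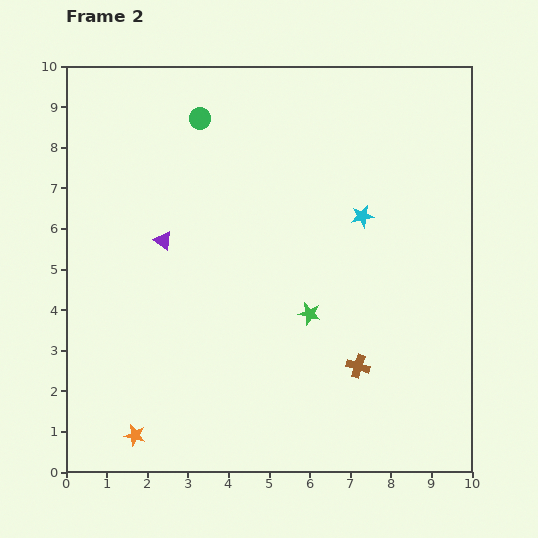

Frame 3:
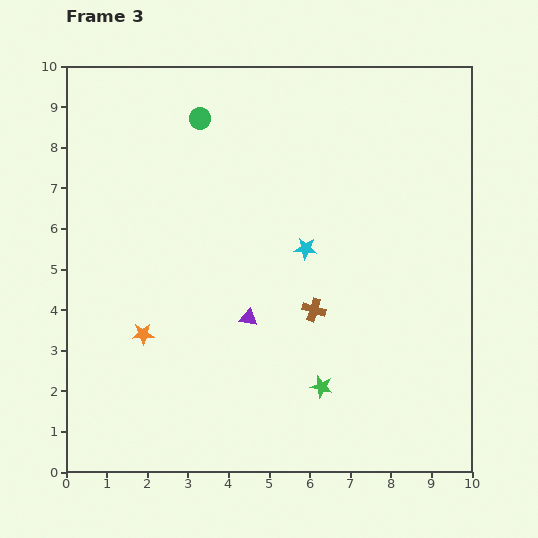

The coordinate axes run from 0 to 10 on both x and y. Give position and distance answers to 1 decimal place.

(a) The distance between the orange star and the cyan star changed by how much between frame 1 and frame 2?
-0.2

Distance in frame 1: 8.0. Distance in frame 2: 7.8.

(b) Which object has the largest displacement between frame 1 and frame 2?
the purple triangle

(moved 2.9; next 2.5)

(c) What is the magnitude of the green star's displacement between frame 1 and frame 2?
1.8

The green star moved from (5.8, 5.7) to (6.0, 3.9), a distance of √(0.2² + 1.8²) ≈ 1.8.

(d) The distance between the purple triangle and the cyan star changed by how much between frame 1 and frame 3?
-2.1

Distance in frame 1: 4.3. Distance in frame 3: 2.2.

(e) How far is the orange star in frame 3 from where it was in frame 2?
2.5

The orange star moved from (1.7, 0.9) to (1.9, 3.4), a distance of √(0.2² + 2.5²) ≈ 2.5.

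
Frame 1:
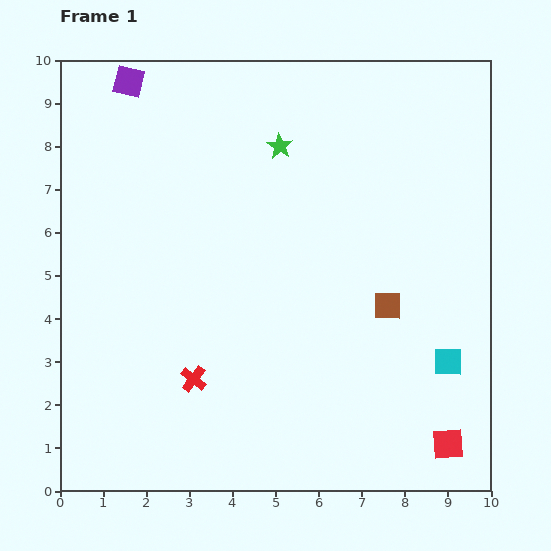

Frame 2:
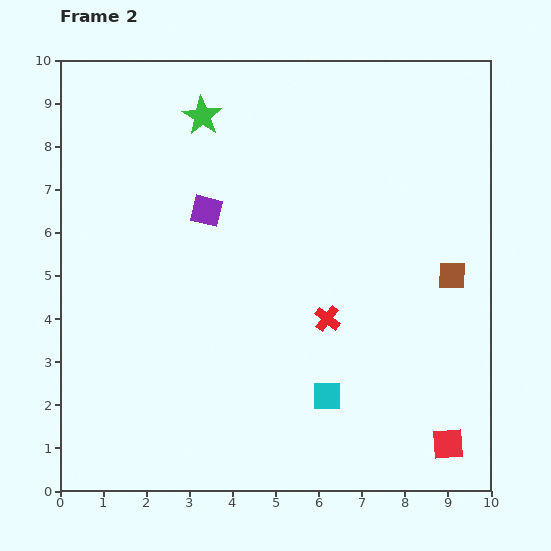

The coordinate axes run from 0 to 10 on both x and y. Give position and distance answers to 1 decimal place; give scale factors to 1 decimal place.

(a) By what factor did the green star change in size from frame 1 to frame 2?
1.5×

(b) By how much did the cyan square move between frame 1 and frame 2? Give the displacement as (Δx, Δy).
(-2.8, -0.8)

The cyan square was at (9.0, 3.0) in frame 1 and (6.2, 2.2) in frame 2.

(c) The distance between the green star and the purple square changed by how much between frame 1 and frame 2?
-1.6

Distance in frame 1: 3.8. Distance in frame 2: 2.2.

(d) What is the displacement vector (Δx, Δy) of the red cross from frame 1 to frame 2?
(3.1, 1.4)

The red cross was at (3.1, 2.6) in frame 1 and (6.2, 4.0) in frame 2.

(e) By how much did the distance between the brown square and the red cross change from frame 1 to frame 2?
-1.7

Distance in frame 1: 4.8. Distance in frame 2: 3.1.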